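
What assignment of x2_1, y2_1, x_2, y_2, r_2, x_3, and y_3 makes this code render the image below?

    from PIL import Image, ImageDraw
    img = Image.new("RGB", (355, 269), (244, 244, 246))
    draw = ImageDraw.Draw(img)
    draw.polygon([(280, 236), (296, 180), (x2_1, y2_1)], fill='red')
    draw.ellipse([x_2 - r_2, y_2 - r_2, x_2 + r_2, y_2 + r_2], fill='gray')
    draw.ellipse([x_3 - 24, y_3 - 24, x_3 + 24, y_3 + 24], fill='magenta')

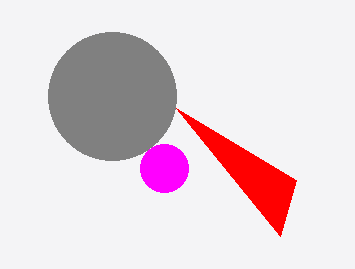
x2_1 = 176
y2_1 = 108
x_2 = 112
y_2 = 96
r_2 = 64
x_3 = 164
y_3 = 168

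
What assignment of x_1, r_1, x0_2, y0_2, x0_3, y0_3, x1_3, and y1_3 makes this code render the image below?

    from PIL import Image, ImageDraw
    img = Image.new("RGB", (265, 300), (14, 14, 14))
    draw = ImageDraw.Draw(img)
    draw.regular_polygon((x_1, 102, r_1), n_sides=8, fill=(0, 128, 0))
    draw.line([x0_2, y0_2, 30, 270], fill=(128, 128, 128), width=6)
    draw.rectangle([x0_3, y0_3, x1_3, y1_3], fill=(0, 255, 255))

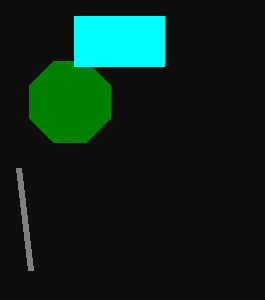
x_1 = 70, r_1 = 44, x0_2 = 18, y0_2 = 168, x0_3 = 74, y0_3 = 16, x1_3 = 164, y1_3 = 66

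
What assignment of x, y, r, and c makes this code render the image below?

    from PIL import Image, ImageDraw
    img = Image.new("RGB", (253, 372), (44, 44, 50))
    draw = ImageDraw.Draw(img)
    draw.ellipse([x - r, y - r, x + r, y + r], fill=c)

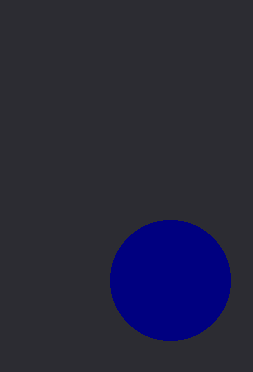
x = 170, y = 280, r = 60, c = 'navy'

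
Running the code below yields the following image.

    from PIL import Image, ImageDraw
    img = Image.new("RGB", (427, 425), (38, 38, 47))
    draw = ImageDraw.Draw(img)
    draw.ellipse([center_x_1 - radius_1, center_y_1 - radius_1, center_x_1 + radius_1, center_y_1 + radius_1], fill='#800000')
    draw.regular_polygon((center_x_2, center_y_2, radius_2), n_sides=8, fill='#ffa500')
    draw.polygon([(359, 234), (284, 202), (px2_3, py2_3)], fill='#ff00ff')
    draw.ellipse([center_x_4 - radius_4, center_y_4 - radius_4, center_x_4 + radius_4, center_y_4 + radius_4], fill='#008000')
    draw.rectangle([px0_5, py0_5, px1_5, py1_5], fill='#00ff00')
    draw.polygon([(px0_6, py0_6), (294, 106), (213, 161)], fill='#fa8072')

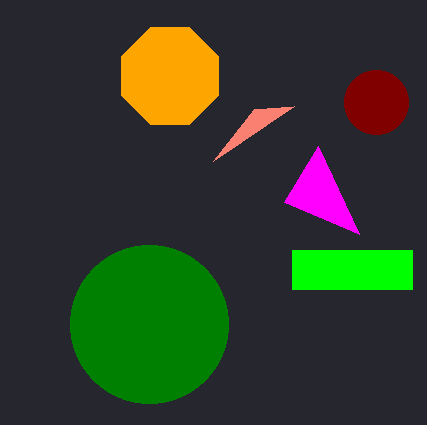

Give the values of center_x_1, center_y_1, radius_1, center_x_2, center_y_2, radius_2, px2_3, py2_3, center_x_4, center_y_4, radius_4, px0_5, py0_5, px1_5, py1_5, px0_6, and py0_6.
center_x_1 = 376, center_y_1 = 102, radius_1 = 32, center_x_2 = 170, center_y_2 = 76, radius_2 = 52, px2_3 = 318, py2_3 = 146, center_x_4 = 149, center_y_4 = 324, radius_4 = 79, px0_5 = 292, py0_5 = 250, px1_5 = 412, py1_5 = 289, px0_6 = 254, py0_6 = 109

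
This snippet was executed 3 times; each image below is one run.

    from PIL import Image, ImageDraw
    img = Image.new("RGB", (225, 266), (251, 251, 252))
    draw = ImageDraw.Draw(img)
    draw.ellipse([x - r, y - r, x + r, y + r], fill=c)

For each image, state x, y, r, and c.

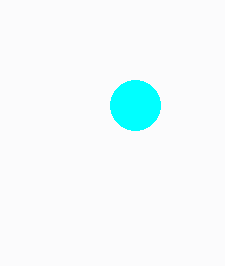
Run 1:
x = 135
y = 105
r = 25
c = 'cyan'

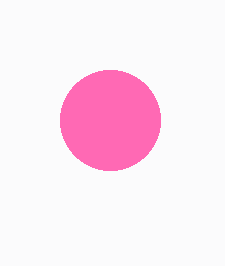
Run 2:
x = 110
y = 120
r = 50
c = 'hotpink'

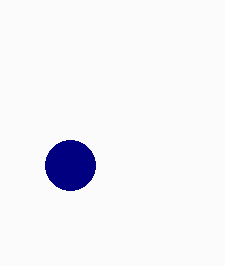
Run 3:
x = 70, y = 165, r = 25, c = 'navy'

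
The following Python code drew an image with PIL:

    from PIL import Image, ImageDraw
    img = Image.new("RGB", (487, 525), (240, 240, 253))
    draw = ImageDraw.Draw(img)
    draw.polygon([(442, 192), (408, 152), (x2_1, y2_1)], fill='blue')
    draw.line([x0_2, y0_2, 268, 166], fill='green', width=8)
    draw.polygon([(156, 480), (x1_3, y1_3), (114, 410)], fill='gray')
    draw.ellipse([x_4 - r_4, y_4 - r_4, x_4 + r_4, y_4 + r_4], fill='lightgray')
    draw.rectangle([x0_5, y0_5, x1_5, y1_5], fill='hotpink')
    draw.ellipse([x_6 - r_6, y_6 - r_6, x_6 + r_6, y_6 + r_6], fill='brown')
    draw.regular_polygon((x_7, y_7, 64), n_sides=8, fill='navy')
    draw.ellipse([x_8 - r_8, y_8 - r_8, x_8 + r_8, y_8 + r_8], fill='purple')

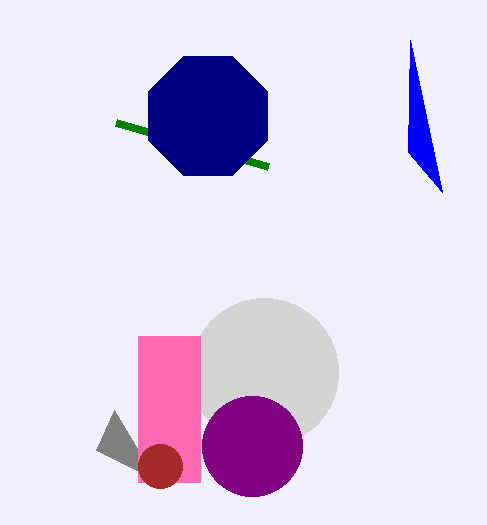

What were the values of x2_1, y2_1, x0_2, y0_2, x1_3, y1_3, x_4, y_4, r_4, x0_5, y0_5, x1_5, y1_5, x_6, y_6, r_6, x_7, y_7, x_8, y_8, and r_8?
x2_1 = 410, y2_1 = 40, x0_2 = 116, y0_2 = 122, x1_3 = 96, y1_3 = 450, x_4 = 264, y_4 = 372, r_4 = 74, x0_5 = 138, y0_5 = 336, x1_5 = 200, y1_5 = 482, x_6 = 160, y_6 = 466, r_6 = 22, x_7 = 208, y_7 = 116, x_8 = 252, y_8 = 446, r_8 = 50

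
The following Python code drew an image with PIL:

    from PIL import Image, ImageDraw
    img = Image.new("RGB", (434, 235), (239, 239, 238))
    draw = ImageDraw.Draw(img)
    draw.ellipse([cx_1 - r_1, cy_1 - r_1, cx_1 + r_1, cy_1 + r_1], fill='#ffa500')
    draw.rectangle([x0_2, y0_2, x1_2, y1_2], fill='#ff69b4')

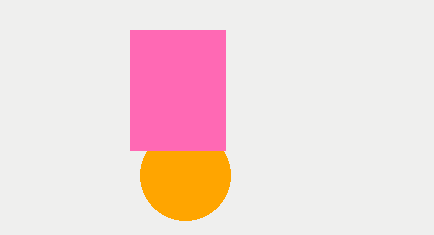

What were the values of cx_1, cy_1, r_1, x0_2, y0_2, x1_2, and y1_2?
cx_1 = 185, cy_1 = 175, r_1 = 45, x0_2 = 130, y0_2 = 30, x1_2 = 225, y1_2 = 150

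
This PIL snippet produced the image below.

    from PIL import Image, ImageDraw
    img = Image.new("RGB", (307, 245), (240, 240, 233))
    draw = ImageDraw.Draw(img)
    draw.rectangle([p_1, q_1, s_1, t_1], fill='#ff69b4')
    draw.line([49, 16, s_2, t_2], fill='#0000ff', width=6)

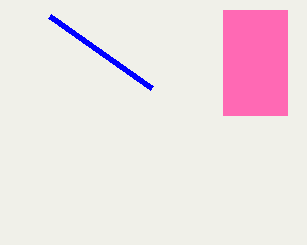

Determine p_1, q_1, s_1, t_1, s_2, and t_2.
p_1 = 223, q_1 = 10, s_1 = 287, t_1 = 115, s_2 = 151, t_2 = 88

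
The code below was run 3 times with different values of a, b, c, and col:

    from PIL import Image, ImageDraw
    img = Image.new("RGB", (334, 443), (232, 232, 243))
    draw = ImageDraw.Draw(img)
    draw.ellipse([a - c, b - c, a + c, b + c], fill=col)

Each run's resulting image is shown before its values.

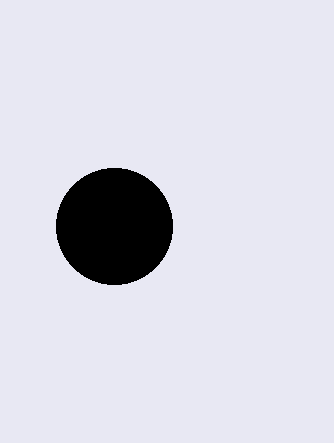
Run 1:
a = 114, b = 226, c = 58, col = 'black'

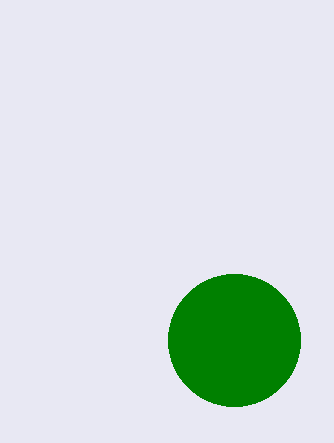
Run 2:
a = 234, b = 340, c = 66, col = 'green'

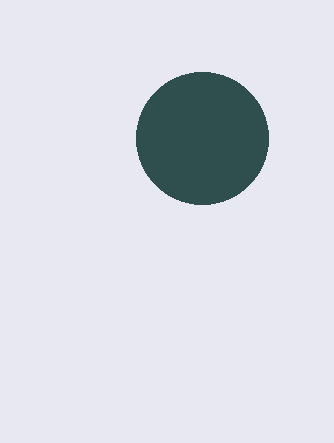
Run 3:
a = 202; b = 138; c = 66; col = 'darkslategray'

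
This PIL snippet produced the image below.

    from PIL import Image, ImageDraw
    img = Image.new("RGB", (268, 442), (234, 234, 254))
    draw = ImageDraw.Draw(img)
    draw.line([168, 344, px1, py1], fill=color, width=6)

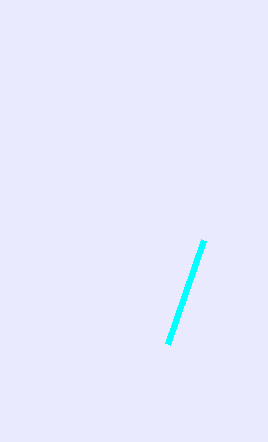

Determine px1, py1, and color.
px1 = 204
py1 = 240
color = 'cyan'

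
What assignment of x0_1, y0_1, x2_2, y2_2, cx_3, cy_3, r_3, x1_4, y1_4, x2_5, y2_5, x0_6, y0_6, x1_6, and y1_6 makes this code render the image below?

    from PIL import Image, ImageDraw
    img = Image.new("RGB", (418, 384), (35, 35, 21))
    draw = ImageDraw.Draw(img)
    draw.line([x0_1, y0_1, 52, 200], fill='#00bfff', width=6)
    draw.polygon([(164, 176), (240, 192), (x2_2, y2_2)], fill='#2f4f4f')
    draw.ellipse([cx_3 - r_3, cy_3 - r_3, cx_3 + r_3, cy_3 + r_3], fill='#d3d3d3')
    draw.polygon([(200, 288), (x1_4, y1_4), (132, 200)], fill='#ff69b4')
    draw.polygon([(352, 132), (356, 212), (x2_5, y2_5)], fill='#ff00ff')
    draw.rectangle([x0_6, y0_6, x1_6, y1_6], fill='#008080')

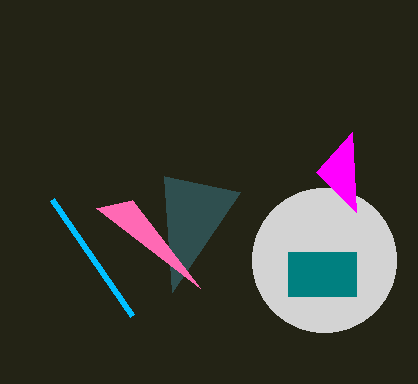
x0_1 = 132; y0_1 = 316; x2_2 = 172; y2_2 = 292; cx_3 = 324; cy_3 = 260; r_3 = 72; x1_4 = 96; y1_4 = 208; x2_5 = 316; y2_5 = 172; x0_6 = 288; y0_6 = 252; x1_6 = 356; y1_6 = 296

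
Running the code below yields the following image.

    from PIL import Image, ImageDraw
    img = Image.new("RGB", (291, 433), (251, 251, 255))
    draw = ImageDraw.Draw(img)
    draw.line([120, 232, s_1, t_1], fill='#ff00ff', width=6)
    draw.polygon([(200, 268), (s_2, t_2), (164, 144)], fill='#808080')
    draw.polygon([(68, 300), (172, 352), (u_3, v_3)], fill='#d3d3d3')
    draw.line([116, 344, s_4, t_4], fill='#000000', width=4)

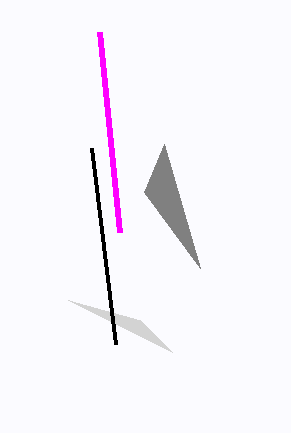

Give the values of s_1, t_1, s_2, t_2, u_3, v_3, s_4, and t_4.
s_1 = 100; t_1 = 32; s_2 = 144; t_2 = 192; u_3 = 140; v_3 = 320; s_4 = 92; t_4 = 148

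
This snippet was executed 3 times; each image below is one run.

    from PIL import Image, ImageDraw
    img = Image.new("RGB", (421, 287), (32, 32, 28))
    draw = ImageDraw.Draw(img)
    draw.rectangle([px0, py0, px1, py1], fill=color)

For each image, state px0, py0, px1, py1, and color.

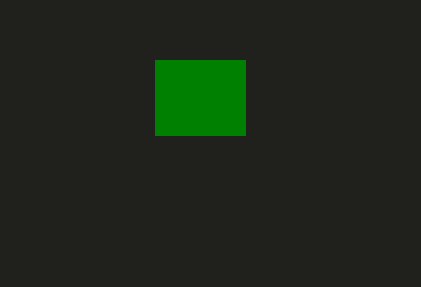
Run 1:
px0 = 155
py0 = 60
px1 = 245
py1 = 135
color = 'green'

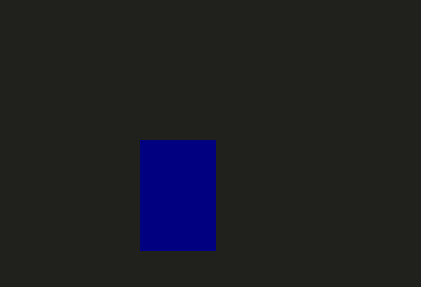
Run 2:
px0 = 140; py0 = 140; px1 = 215; py1 = 250; color = 'navy'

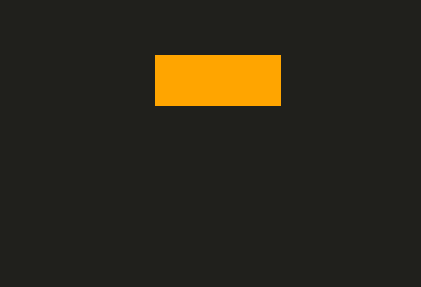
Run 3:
px0 = 155
py0 = 55
px1 = 280
py1 = 105
color = 'orange'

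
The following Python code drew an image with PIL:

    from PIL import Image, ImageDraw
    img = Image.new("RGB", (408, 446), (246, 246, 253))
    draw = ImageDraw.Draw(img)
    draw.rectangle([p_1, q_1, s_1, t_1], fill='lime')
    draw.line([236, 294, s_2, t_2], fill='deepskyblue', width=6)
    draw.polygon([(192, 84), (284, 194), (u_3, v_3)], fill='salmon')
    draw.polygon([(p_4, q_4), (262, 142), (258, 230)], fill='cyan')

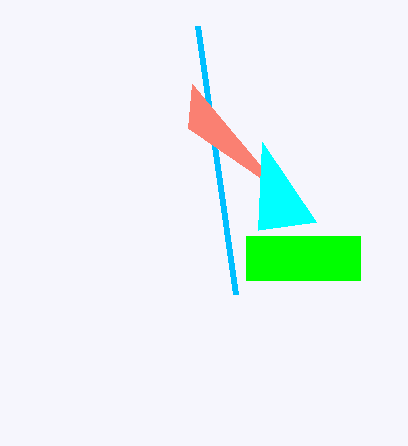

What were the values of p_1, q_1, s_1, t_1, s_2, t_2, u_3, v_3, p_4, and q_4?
p_1 = 246; q_1 = 236; s_1 = 360; t_1 = 280; s_2 = 198; t_2 = 26; u_3 = 188; v_3 = 128; p_4 = 316; q_4 = 222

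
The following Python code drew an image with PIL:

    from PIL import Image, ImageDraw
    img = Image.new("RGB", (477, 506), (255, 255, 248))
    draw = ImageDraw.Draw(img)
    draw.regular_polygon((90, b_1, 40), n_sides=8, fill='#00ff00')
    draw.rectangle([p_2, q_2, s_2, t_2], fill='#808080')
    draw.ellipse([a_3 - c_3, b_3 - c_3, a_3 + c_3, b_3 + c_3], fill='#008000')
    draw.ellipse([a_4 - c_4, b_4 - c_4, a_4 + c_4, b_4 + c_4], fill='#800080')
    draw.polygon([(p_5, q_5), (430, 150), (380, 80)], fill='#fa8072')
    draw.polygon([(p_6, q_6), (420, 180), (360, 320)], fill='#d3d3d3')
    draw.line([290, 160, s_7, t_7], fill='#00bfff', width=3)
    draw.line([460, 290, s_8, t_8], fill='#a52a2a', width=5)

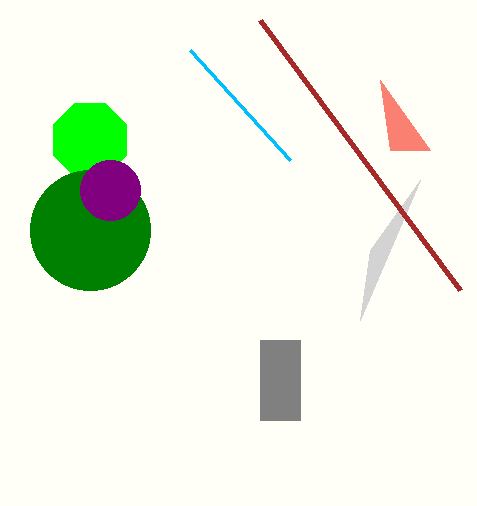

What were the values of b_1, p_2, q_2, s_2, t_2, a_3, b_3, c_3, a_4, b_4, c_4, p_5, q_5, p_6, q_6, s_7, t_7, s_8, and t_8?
b_1 = 140, p_2 = 260, q_2 = 340, s_2 = 300, t_2 = 420, a_3 = 90, b_3 = 230, c_3 = 60, a_4 = 110, b_4 = 190, c_4 = 30, p_5 = 390, q_5 = 150, p_6 = 370, q_6 = 250, s_7 = 190, t_7 = 50, s_8 = 260, t_8 = 20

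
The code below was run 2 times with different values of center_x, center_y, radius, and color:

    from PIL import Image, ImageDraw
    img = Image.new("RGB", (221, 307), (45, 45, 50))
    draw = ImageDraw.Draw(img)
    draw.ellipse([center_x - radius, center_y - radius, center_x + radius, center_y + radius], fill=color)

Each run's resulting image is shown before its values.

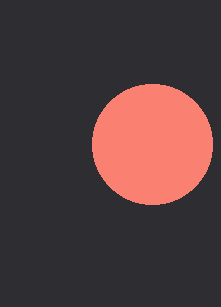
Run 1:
center_x = 152
center_y = 144
radius = 60
color = 'salmon'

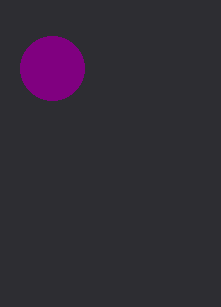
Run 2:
center_x = 52; center_y = 68; radius = 32; color = 'purple'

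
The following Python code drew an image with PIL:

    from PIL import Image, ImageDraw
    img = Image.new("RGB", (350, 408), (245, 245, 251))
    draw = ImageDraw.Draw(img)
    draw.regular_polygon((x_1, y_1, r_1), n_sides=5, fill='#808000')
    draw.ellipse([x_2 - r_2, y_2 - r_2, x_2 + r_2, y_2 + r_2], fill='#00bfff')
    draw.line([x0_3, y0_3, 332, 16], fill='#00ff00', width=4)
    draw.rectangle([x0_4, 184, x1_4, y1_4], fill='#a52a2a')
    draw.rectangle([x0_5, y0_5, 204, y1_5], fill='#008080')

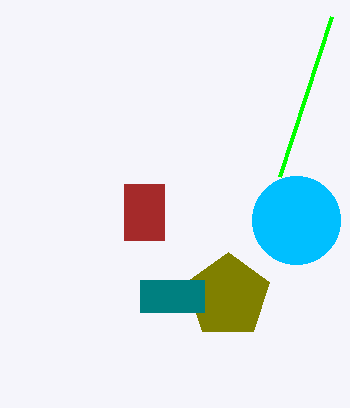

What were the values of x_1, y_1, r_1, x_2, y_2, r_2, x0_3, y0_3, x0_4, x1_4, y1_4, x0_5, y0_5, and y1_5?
x_1 = 228
y_1 = 296
r_1 = 44
x_2 = 296
y_2 = 220
r_2 = 44
x0_3 = 280
y0_3 = 176
x0_4 = 124
x1_4 = 164
y1_4 = 240
x0_5 = 140
y0_5 = 280
y1_5 = 312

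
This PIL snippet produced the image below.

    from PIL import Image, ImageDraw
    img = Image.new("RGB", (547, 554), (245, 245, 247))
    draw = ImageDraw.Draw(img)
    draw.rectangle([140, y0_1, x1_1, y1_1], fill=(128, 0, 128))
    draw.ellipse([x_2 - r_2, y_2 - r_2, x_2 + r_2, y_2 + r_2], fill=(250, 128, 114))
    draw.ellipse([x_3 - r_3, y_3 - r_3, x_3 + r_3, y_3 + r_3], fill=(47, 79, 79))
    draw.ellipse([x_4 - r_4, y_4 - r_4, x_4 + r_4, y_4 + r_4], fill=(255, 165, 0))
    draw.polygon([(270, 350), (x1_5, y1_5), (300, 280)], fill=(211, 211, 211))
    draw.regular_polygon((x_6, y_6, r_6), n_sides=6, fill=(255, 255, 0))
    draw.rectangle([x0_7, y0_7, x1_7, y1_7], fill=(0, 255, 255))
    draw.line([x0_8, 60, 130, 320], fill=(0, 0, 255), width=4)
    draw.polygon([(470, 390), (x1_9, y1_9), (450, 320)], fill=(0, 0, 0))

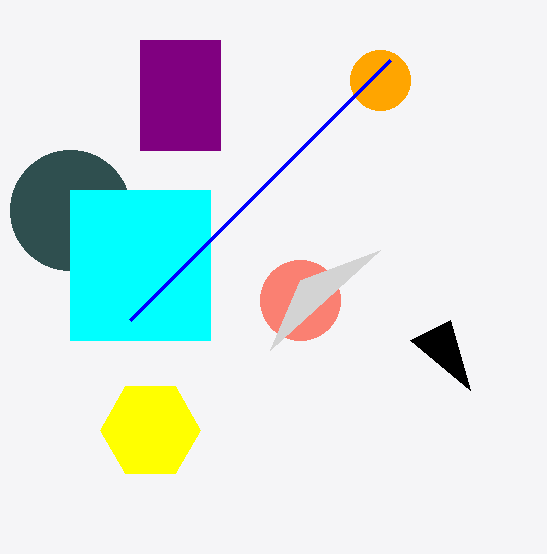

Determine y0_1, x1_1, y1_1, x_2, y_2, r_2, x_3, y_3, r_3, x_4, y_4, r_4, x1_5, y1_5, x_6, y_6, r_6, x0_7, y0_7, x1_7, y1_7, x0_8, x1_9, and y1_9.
y0_1 = 40
x1_1 = 220
y1_1 = 150
x_2 = 300
y_2 = 300
r_2 = 40
x_3 = 70
y_3 = 210
r_3 = 60
x_4 = 380
y_4 = 80
r_4 = 30
x1_5 = 380
y1_5 = 250
x_6 = 150
y_6 = 430
r_6 = 50
x0_7 = 70
y0_7 = 190
x1_7 = 210
y1_7 = 340
x0_8 = 390
x1_9 = 410
y1_9 = 340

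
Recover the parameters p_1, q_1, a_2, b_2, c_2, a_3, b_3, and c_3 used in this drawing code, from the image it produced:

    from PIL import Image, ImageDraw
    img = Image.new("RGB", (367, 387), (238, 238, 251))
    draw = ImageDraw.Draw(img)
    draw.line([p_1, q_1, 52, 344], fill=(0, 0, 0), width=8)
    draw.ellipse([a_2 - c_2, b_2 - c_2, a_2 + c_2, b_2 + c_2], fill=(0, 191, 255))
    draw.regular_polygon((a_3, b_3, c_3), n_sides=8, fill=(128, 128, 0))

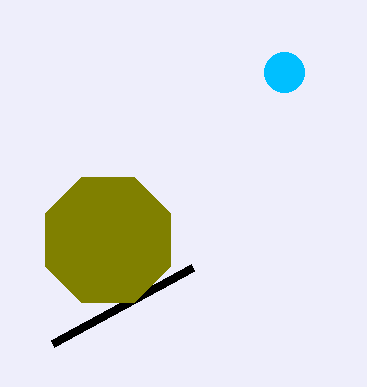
p_1 = 192
q_1 = 268
a_2 = 284
b_2 = 72
c_2 = 20
a_3 = 108
b_3 = 240
c_3 = 68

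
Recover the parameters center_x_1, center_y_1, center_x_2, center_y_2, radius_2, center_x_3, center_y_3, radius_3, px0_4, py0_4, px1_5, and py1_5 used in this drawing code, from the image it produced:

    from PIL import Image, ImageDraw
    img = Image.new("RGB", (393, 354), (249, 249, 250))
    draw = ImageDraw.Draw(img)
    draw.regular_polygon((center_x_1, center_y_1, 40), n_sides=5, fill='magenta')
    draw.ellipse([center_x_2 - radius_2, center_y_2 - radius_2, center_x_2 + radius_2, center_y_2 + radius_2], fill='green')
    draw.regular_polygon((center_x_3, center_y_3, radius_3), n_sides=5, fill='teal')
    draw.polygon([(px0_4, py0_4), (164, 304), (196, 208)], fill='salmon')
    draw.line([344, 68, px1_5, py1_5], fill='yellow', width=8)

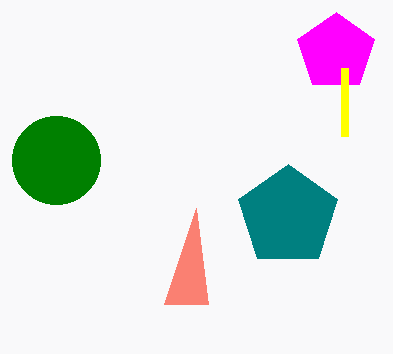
center_x_1 = 336, center_y_1 = 52, center_x_2 = 56, center_y_2 = 160, radius_2 = 44, center_x_3 = 288, center_y_3 = 216, radius_3 = 52, px0_4 = 208, py0_4 = 304, px1_5 = 344, py1_5 = 136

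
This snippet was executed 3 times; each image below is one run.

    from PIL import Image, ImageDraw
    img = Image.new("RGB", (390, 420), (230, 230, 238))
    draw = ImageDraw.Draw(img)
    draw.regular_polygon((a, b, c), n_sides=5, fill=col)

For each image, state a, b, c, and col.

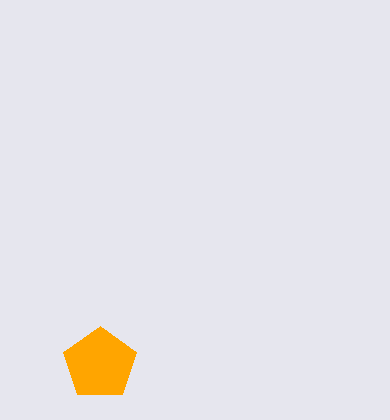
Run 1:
a = 100
b = 364
c = 38
col = 'orange'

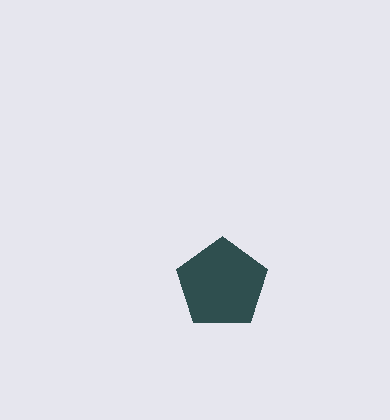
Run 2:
a = 222; b = 284; c = 48; col = 'darkslategray'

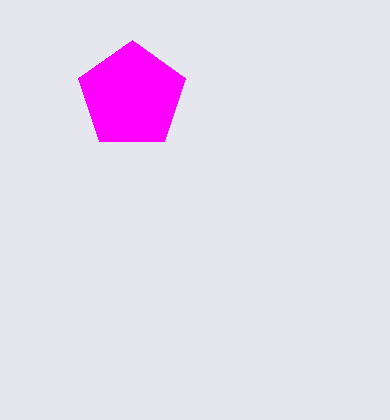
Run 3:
a = 132; b = 96; c = 56; col = 'magenta'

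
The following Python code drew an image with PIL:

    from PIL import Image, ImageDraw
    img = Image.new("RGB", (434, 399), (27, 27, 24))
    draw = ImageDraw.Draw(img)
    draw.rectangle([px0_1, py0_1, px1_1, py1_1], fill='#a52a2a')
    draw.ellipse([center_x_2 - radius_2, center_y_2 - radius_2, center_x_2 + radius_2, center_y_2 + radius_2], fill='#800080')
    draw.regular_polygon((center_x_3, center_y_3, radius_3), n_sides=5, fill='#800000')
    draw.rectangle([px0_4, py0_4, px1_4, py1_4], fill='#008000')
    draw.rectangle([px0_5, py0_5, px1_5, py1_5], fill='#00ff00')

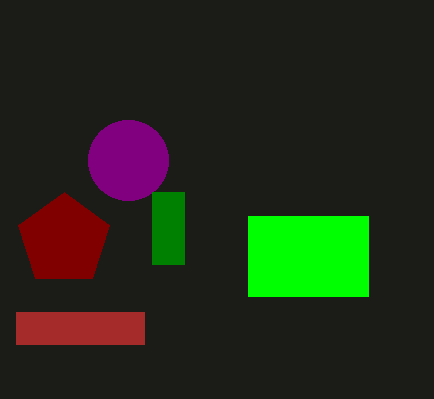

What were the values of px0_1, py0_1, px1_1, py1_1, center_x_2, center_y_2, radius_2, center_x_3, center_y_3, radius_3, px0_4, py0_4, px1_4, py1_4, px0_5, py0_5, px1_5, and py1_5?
px0_1 = 16; py0_1 = 312; px1_1 = 144; py1_1 = 344; center_x_2 = 128; center_y_2 = 160; radius_2 = 40; center_x_3 = 64; center_y_3 = 240; radius_3 = 48; px0_4 = 152; py0_4 = 192; px1_4 = 184; py1_4 = 264; px0_5 = 248; py0_5 = 216; px1_5 = 368; py1_5 = 296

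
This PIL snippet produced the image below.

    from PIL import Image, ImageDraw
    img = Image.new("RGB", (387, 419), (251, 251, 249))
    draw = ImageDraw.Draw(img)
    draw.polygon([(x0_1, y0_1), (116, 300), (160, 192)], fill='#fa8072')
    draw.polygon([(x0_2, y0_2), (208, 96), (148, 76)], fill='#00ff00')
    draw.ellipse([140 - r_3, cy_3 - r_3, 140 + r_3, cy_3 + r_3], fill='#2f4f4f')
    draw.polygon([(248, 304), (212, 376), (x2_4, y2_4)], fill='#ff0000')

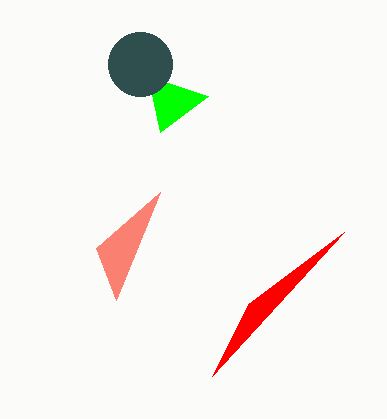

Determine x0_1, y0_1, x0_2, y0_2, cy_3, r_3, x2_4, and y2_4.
x0_1 = 96; y0_1 = 248; x0_2 = 160; y0_2 = 132; cy_3 = 64; r_3 = 32; x2_4 = 344; y2_4 = 232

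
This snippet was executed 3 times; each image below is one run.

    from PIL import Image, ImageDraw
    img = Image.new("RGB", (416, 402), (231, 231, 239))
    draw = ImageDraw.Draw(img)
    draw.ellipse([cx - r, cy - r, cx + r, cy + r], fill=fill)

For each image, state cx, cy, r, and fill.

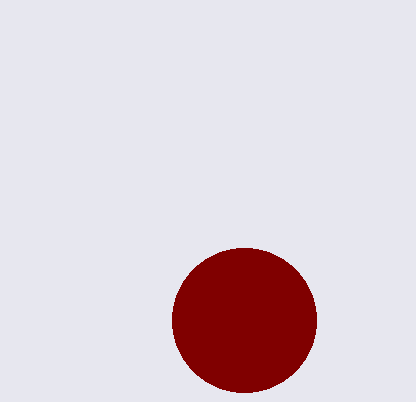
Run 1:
cx = 244; cy = 320; r = 72; fill = 'maroon'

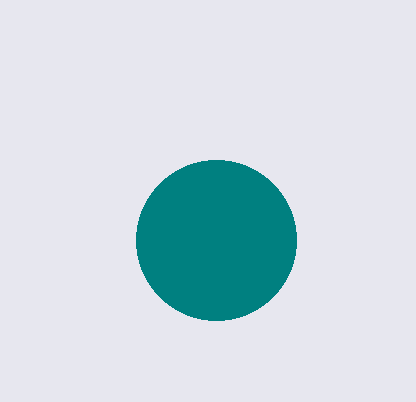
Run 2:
cx = 216, cy = 240, r = 80, fill = 'teal'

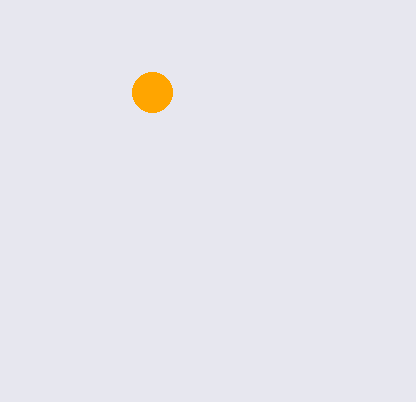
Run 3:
cx = 152; cy = 92; r = 20; fill = 'orange'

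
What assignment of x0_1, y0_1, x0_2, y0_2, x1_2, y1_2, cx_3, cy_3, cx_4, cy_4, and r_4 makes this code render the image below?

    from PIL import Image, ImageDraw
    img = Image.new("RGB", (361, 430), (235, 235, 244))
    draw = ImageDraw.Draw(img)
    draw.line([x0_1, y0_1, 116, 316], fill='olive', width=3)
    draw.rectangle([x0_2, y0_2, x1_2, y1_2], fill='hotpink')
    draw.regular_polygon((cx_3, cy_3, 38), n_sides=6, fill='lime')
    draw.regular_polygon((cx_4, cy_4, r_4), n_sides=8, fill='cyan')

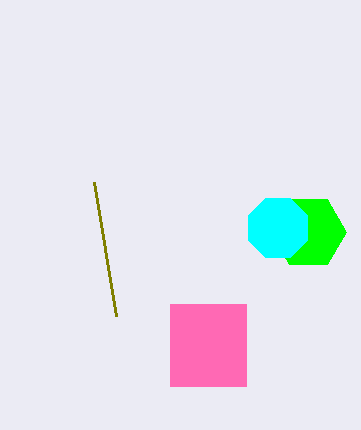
x0_1 = 94
y0_1 = 182
x0_2 = 170
y0_2 = 304
x1_2 = 246
y1_2 = 386
cx_3 = 308
cy_3 = 232
cx_4 = 278
cy_4 = 228
r_4 = 32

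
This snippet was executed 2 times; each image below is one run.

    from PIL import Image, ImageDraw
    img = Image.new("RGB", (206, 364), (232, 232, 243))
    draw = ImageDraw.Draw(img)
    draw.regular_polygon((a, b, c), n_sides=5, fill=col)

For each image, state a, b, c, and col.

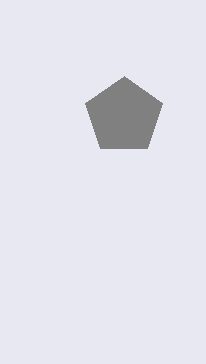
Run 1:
a = 124; b = 116; c = 40; col = 'gray'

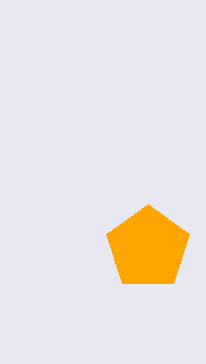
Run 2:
a = 148, b = 248, c = 44, col = 'orange'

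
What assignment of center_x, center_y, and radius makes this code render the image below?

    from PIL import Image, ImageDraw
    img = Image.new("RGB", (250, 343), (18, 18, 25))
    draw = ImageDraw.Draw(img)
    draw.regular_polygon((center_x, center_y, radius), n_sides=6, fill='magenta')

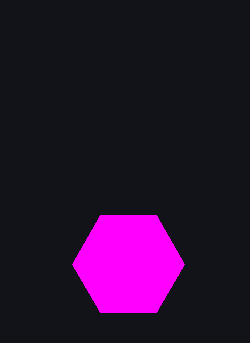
center_x = 128
center_y = 264
radius = 56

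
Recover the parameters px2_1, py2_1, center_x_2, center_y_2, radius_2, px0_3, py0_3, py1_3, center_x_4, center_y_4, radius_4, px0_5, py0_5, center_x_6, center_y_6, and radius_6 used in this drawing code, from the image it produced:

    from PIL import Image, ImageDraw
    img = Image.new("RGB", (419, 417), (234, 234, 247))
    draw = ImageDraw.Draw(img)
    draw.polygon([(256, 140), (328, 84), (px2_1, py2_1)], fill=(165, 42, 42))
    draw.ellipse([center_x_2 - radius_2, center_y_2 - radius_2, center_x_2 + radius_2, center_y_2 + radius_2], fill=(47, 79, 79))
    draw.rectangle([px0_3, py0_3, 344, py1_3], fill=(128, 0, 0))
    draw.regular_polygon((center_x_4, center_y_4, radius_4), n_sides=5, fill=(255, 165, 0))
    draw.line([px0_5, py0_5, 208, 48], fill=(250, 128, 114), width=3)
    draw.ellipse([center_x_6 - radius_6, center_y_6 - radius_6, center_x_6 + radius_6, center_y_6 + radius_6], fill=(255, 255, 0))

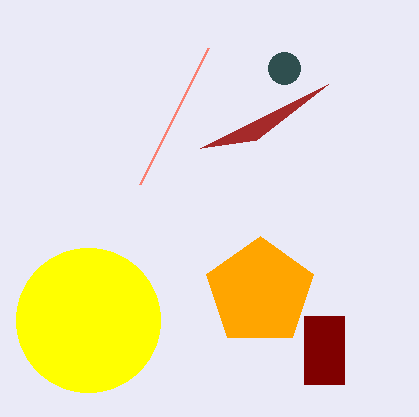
px2_1 = 200, py2_1 = 148, center_x_2 = 284, center_y_2 = 68, radius_2 = 16, px0_3 = 304, py0_3 = 316, py1_3 = 384, center_x_4 = 260, center_y_4 = 292, radius_4 = 56, px0_5 = 140, py0_5 = 184, center_x_6 = 88, center_y_6 = 320, radius_6 = 72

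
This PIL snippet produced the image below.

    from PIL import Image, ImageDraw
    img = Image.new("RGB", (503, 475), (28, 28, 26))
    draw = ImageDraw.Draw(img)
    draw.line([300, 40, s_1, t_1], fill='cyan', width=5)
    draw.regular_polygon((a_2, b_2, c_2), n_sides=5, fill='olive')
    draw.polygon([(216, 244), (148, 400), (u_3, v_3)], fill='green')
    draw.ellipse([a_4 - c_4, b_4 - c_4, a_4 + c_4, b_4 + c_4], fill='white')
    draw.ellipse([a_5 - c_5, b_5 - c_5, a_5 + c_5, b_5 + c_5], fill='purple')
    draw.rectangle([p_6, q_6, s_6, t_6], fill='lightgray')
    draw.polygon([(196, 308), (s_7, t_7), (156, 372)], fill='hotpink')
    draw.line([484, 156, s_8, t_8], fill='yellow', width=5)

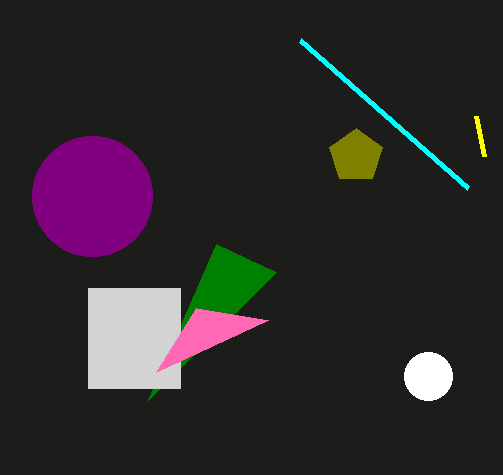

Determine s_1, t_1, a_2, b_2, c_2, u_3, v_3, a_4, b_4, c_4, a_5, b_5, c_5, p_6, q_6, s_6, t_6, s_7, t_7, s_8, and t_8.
s_1 = 468, t_1 = 188, a_2 = 356, b_2 = 156, c_2 = 28, u_3 = 276, v_3 = 272, a_4 = 428, b_4 = 376, c_4 = 24, a_5 = 92, b_5 = 196, c_5 = 60, p_6 = 88, q_6 = 288, s_6 = 180, t_6 = 388, s_7 = 268, t_7 = 320, s_8 = 476, t_8 = 116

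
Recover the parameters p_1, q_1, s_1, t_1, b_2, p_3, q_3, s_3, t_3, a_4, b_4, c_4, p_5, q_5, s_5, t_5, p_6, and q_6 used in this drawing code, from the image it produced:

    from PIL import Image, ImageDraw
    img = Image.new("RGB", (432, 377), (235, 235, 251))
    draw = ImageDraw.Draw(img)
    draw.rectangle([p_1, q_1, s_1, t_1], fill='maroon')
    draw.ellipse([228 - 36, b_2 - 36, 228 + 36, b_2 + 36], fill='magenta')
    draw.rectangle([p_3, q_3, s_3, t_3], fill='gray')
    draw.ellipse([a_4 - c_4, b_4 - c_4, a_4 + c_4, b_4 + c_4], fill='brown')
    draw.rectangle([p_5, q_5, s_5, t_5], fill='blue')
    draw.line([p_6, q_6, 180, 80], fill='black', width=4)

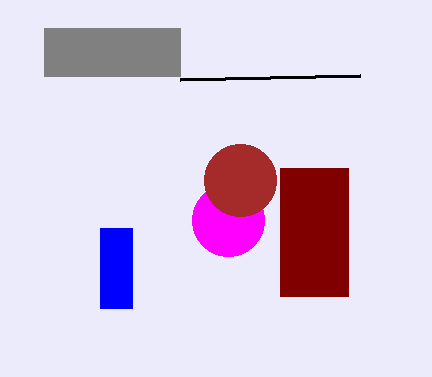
p_1 = 280; q_1 = 168; s_1 = 348; t_1 = 296; b_2 = 220; p_3 = 44; q_3 = 28; s_3 = 180; t_3 = 76; a_4 = 240; b_4 = 180; c_4 = 36; p_5 = 100; q_5 = 228; s_5 = 132; t_5 = 308; p_6 = 360; q_6 = 76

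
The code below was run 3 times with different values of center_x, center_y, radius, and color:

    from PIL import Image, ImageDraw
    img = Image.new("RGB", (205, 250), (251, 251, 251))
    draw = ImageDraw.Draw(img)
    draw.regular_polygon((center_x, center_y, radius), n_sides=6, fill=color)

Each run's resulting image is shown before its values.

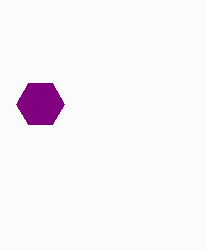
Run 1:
center_x = 40; center_y = 104; radius = 24; color = 'purple'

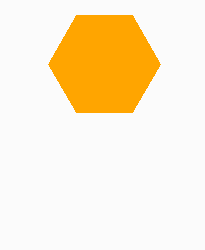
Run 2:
center_x = 104
center_y = 64
radius = 56
color = 'orange'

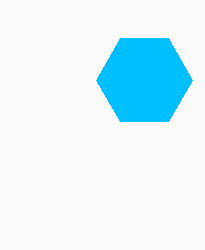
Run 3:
center_x = 144, center_y = 80, radius = 48, color = 'deepskyblue'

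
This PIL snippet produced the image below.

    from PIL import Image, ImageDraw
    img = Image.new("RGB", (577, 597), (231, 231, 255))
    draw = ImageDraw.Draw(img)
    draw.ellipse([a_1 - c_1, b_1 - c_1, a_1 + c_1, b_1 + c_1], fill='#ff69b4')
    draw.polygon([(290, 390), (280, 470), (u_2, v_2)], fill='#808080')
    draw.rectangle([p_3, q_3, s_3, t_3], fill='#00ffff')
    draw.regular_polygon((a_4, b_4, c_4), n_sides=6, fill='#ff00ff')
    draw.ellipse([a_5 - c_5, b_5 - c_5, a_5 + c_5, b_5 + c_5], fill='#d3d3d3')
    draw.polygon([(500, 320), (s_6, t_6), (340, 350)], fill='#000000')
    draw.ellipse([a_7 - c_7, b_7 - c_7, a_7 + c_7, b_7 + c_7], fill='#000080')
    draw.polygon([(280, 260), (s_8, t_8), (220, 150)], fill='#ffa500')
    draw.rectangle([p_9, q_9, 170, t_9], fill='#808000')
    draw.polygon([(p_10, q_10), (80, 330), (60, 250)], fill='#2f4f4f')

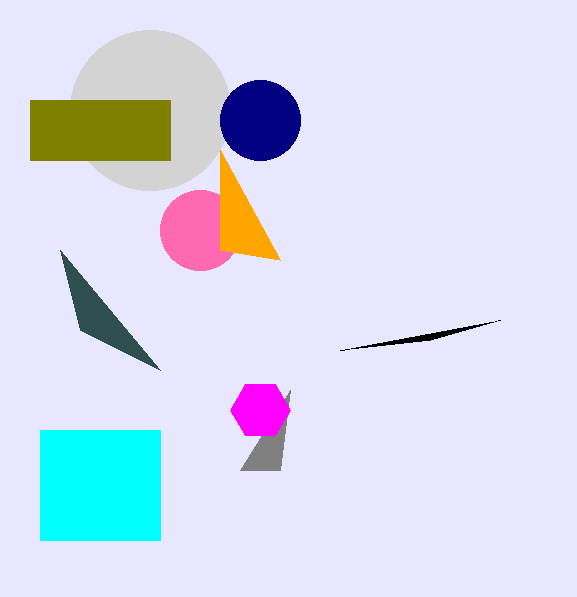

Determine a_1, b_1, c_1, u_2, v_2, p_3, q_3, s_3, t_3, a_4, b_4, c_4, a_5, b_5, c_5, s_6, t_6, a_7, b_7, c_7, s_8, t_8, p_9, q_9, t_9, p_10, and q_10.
a_1 = 200, b_1 = 230, c_1 = 40, u_2 = 240, v_2 = 470, p_3 = 40, q_3 = 430, s_3 = 160, t_3 = 540, a_4 = 260, b_4 = 410, c_4 = 30, a_5 = 150, b_5 = 110, c_5 = 80, s_6 = 430, t_6 = 340, a_7 = 260, b_7 = 120, c_7 = 40, s_8 = 220, t_8 = 250, p_9 = 30, q_9 = 100, t_9 = 160, p_10 = 160, q_10 = 370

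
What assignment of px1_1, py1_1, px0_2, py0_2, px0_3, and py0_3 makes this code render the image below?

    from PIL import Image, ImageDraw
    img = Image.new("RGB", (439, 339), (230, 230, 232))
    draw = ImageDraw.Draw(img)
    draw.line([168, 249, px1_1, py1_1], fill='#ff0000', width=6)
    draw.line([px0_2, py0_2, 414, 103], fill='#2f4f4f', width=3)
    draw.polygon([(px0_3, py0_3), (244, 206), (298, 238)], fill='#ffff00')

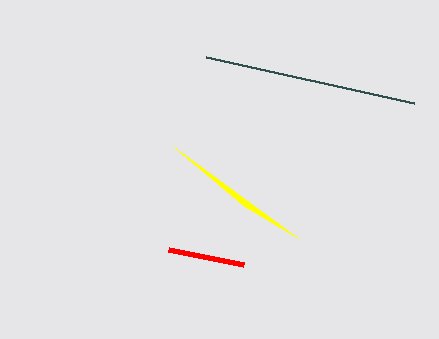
px1_1 = 243; py1_1 = 264; px0_2 = 206; py0_2 = 57; px0_3 = 174; py0_3 = 147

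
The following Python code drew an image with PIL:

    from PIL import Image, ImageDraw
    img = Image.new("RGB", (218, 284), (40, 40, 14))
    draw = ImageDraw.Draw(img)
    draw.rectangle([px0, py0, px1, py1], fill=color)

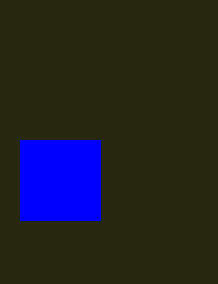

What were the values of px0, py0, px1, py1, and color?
px0 = 20, py0 = 140, px1 = 100, py1 = 220, color = 'blue'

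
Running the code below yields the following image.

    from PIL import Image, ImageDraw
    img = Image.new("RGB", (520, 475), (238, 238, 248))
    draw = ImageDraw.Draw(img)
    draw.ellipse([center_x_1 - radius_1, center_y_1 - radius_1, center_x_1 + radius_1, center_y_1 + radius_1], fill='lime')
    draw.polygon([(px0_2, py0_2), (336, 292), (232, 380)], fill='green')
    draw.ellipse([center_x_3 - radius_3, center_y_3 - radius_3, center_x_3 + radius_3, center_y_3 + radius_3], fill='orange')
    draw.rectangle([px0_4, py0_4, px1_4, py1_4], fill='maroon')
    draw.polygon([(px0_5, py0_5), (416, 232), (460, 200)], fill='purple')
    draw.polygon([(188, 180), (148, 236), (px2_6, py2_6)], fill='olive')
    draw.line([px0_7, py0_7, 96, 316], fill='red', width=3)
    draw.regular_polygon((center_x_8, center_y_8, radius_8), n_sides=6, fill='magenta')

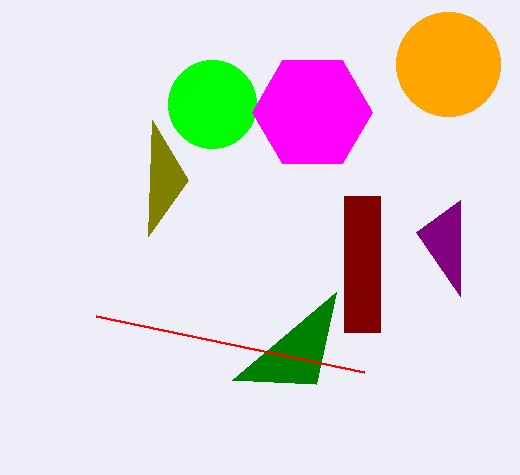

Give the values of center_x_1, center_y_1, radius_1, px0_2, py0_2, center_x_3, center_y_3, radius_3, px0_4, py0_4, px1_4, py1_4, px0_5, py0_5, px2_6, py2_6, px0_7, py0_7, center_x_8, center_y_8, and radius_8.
center_x_1 = 212
center_y_1 = 104
radius_1 = 44
px0_2 = 316
py0_2 = 384
center_x_3 = 448
center_y_3 = 64
radius_3 = 52
px0_4 = 344
py0_4 = 196
px1_4 = 380
py1_4 = 332
px0_5 = 460
py0_5 = 296
px2_6 = 152
py2_6 = 120
px0_7 = 364
py0_7 = 372
center_x_8 = 312
center_y_8 = 112
radius_8 = 60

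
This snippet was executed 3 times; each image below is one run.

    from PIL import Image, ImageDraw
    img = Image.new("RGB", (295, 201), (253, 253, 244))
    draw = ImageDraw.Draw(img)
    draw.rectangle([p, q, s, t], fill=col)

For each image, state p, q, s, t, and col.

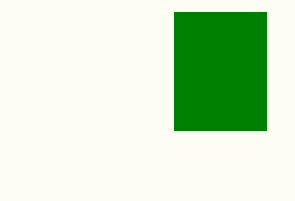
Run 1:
p = 174
q = 12
s = 266
t = 130
col = 'green'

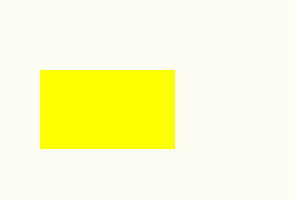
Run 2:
p = 40
q = 70
s = 174
t = 148
col = 'yellow'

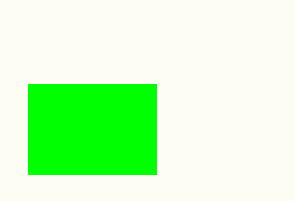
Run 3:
p = 28; q = 84; s = 156; t = 174; col = 'lime'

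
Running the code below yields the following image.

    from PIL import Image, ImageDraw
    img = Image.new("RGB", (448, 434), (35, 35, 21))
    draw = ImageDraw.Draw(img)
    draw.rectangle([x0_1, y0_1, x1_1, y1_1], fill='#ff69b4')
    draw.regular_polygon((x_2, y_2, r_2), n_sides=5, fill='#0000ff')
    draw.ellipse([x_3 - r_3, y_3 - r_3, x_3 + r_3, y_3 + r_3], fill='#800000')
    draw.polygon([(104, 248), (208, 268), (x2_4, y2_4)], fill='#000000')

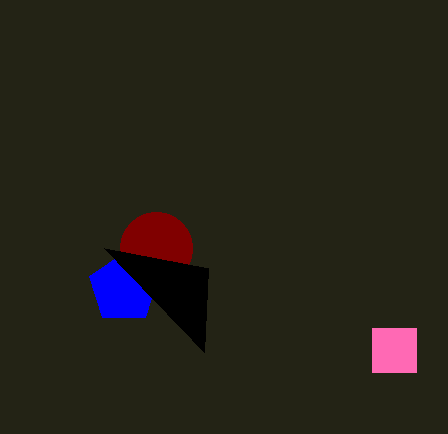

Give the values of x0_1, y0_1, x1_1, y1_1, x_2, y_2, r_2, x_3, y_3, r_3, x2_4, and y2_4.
x0_1 = 372, y0_1 = 328, x1_1 = 416, y1_1 = 372, x_2 = 124, y_2 = 288, r_2 = 36, x_3 = 156, y_3 = 248, r_3 = 36, x2_4 = 204, y2_4 = 352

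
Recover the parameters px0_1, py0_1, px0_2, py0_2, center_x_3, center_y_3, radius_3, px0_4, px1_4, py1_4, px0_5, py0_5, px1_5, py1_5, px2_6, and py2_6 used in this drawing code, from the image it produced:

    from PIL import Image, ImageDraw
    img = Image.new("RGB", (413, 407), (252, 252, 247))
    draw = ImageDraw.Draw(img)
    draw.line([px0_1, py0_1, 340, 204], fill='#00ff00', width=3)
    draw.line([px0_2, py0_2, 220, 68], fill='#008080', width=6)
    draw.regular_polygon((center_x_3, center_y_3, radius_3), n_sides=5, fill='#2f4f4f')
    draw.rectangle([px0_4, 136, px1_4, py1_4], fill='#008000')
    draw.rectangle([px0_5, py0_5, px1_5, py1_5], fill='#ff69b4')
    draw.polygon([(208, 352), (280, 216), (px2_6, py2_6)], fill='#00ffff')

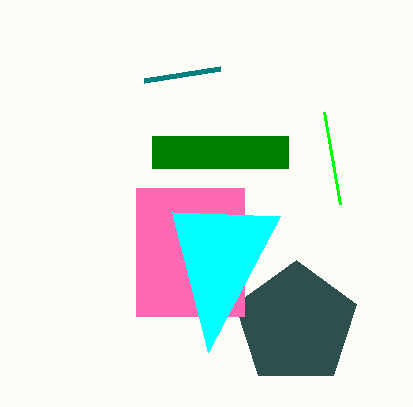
px0_1 = 324
py0_1 = 112
px0_2 = 144
py0_2 = 80
center_x_3 = 296
center_y_3 = 324
radius_3 = 64
px0_4 = 152
px1_4 = 288
py1_4 = 168
px0_5 = 136
py0_5 = 188
px1_5 = 244
py1_5 = 316
px2_6 = 172
py2_6 = 212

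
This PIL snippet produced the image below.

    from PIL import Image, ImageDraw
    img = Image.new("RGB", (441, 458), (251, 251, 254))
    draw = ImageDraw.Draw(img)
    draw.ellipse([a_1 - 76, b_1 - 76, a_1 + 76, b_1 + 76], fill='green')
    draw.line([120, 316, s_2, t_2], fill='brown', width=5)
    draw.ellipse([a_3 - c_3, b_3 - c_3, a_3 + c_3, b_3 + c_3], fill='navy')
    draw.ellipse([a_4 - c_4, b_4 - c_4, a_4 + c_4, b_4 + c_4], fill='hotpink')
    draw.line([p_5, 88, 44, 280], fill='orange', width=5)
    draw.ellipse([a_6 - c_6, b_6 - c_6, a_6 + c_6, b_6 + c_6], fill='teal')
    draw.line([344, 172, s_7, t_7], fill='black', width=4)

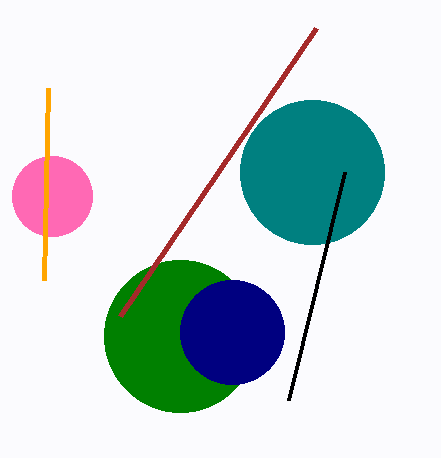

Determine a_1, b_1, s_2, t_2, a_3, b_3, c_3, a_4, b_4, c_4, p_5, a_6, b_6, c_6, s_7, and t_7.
a_1 = 180; b_1 = 336; s_2 = 316; t_2 = 28; a_3 = 232; b_3 = 332; c_3 = 52; a_4 = 52; b_4 = 196; c_4 = 40; p_5 = 48; a_6 = 312; b_6 = 172; c_6 = 72; s_7 = 288; t_7 = 400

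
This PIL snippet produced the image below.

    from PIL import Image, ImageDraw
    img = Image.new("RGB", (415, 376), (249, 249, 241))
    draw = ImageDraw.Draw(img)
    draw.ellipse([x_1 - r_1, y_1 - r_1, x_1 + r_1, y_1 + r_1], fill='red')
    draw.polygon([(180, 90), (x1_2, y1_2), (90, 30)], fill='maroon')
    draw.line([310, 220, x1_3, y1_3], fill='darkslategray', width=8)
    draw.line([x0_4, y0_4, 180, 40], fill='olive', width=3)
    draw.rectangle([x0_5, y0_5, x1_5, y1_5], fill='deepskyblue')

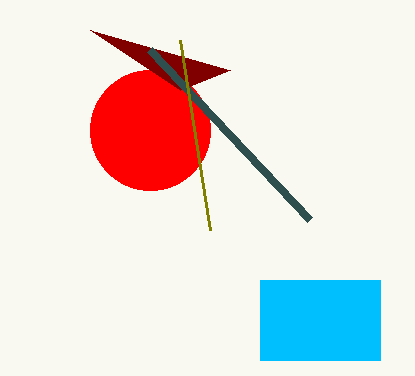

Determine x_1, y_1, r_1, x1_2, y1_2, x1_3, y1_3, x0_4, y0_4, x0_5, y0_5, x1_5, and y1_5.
x_1 = 150; y_1 = 130; r_1 = 60; x1_2 = 230; y1_2 = 70; x1_3 = 150; y1_3 = 50; x0_4 = 210; y0_4 = 230; x0_5 = 260; y0_5 = 280; x1_5 = 380; y1_5 = 360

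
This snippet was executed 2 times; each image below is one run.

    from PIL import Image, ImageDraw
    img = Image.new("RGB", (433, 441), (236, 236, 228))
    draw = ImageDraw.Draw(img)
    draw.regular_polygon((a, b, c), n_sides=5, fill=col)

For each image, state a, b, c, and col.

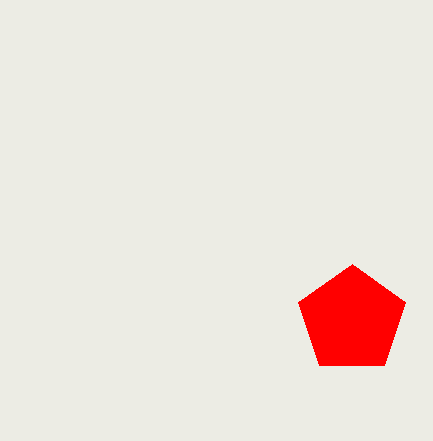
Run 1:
a = 352, b = 320, c = 56, col = 'red'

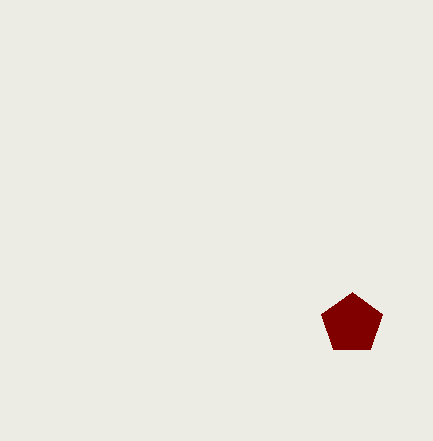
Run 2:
a = 352, b = 324, c = 32, col = 'maroon'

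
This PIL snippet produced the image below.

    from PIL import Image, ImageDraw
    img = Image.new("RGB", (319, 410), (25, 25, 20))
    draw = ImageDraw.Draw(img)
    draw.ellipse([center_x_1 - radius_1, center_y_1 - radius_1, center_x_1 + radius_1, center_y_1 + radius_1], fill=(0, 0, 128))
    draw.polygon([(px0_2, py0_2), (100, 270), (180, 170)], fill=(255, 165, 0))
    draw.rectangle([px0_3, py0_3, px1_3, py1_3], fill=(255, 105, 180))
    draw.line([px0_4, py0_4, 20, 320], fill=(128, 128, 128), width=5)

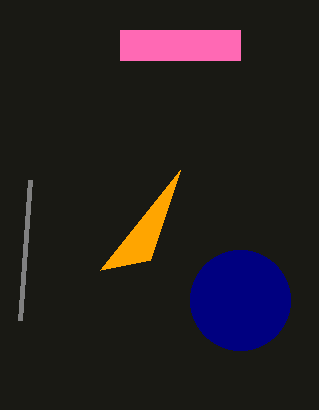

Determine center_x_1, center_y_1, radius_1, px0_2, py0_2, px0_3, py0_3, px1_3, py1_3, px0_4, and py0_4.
center_x_1 = 240; center_y_1 = 300; radius_1 = 50; px0_2 = 150; py0_2 = 260; px0_3 = 120; py0_3 = 30; px1_3 = 240; py1_3 = 60; px0_4 = 30; py0_4 = 180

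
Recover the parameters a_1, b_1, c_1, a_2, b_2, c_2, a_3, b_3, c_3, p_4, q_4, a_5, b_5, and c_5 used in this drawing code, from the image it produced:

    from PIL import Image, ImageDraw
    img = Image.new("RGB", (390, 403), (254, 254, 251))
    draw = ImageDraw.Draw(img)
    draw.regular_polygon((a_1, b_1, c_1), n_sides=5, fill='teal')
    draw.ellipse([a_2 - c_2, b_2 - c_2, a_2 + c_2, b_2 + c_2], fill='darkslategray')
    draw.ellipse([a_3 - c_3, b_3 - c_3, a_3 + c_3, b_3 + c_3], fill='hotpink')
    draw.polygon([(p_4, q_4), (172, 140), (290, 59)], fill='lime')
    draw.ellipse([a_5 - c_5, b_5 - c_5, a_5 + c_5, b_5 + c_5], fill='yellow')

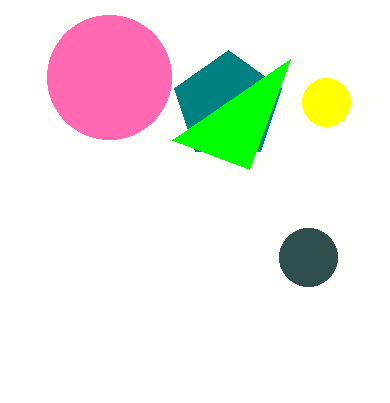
a_1 = 228
b_1 = 106
c_1 = 56
a_2 = 308
b_2 = 257
c_2 = 29
a_3 = 109
b_3 = 77
c_3 = 62
p_4 = 249
q_4 = 169
a_5 = 326
b_5 = 102
c_5 = 24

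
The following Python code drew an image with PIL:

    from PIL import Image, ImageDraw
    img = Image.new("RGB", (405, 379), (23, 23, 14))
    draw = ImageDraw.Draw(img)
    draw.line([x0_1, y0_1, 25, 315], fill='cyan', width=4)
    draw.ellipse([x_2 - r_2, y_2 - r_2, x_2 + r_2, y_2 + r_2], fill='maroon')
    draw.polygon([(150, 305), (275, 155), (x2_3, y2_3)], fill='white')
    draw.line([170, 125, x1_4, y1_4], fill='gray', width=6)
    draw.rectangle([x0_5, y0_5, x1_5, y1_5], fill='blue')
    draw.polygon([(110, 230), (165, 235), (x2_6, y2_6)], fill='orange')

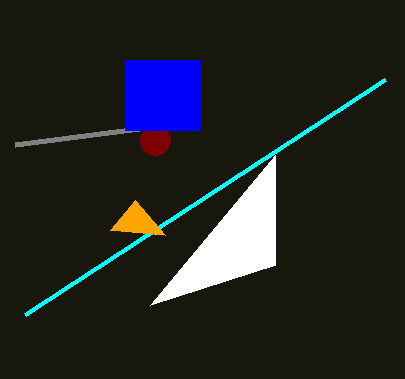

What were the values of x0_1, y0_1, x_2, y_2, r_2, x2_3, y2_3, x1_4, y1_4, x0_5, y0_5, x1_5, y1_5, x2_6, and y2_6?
x0_1 = 385; y0_1 = 80; x_2 = 155; y_2 = 140; r_2 = 15; x2_3 = 275; y2_3 = 265; x1_4 = 15; y1_4 = 145; x0_5 = 125; y0_5 = 60; x1_5 = 200; y1_5 = 130; x2_6 = 135; y2_6 = 200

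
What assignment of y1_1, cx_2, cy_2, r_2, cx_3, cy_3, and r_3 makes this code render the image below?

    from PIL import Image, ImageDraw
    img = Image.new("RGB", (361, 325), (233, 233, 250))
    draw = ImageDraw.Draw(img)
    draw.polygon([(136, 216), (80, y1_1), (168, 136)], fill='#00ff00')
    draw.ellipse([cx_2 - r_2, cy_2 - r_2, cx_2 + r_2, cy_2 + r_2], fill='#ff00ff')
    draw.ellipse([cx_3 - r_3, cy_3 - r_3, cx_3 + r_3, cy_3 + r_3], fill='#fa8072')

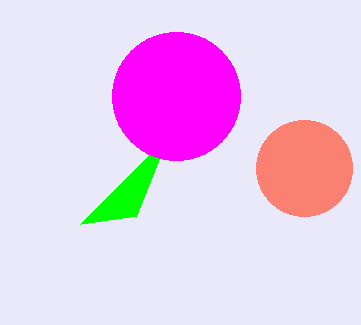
y1_1 = 224
cx_2 = 176
cy_2 = 96
r_2 = 64
cx_3 = 304
cy_3 = 168
r_3 = 48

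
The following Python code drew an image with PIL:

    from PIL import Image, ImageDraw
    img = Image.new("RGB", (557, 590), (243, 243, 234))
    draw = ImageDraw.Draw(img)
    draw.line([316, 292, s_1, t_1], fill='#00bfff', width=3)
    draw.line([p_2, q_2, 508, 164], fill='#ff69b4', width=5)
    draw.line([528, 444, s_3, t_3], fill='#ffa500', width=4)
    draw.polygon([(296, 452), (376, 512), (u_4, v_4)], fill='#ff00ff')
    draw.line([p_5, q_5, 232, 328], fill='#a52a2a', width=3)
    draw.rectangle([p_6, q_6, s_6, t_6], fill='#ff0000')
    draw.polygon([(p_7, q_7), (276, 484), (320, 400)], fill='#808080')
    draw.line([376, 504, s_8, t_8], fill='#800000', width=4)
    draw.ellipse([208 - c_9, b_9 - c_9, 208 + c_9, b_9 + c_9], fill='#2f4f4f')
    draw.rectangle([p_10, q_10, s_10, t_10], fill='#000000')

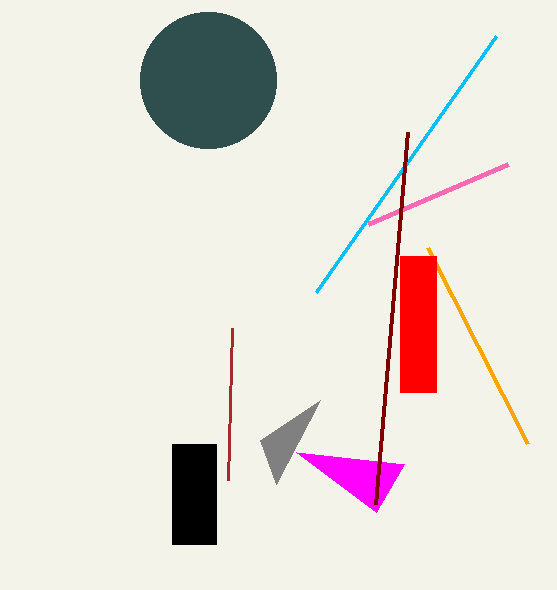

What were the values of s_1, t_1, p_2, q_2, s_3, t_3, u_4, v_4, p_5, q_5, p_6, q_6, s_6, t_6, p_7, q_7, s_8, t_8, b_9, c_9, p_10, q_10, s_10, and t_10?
s_1 = 496, t_1 = 36, p_2 = 368, q_2 = 224, s_3 = 428, t_3 = 248, u_4 = 404, v_4 = 464, p_5 = 228, q_5 = 480, p_6 = 400, q_6 = 256, s_6 = 436, t_6 = 392, p_7 = 260, q_7 = 440, s_8 = 408, t_8 = 132, b_9 = 80, c_9 = 68, p_10 = 172, q_10 = 444, s_10 = 216, t_10 = 544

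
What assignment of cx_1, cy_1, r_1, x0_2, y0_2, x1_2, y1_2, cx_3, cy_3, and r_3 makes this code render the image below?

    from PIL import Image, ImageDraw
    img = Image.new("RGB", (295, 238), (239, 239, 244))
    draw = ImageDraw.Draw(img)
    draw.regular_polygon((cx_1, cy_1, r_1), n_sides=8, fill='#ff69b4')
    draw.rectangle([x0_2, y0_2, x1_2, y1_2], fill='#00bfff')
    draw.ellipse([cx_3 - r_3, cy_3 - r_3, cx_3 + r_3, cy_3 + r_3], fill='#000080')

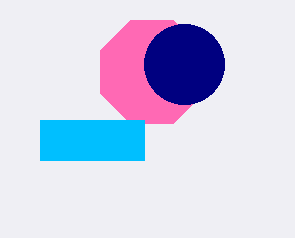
cx_1 = 152; cy_1 = 72; r_1 = 56; x0_2 = 40; y0_2 = 120; x1_2 = 144; y1_2 = 160; cx_3 = 184; cy_3 = 64; r_3 = 40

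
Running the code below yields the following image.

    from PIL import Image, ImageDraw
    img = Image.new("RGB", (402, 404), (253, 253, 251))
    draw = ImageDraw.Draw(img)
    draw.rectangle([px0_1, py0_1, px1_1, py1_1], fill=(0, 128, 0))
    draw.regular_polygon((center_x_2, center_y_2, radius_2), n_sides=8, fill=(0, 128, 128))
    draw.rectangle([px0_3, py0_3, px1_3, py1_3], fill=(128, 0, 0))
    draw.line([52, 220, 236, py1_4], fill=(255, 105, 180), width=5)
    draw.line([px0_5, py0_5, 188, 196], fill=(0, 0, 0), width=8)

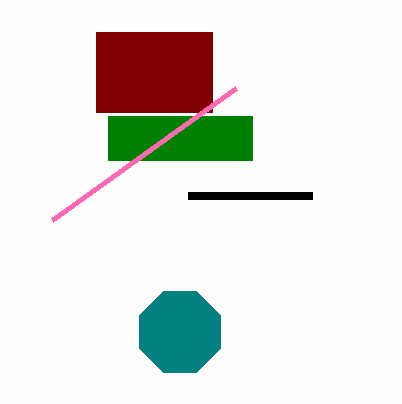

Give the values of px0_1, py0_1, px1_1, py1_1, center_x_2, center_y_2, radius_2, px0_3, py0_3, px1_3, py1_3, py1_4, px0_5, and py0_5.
px0_1 = 108
py0_1 = 116
px1_1 = 252
py1_1 = 160
center_x_2 = 180
center_y_2 = 332
radius_2 = 44
px0_3 = 96
py0_3 = 32
px1_3 = 212
py1_3 = 112
py1_4 = 88
px0_5 = 312
py0_5 = 196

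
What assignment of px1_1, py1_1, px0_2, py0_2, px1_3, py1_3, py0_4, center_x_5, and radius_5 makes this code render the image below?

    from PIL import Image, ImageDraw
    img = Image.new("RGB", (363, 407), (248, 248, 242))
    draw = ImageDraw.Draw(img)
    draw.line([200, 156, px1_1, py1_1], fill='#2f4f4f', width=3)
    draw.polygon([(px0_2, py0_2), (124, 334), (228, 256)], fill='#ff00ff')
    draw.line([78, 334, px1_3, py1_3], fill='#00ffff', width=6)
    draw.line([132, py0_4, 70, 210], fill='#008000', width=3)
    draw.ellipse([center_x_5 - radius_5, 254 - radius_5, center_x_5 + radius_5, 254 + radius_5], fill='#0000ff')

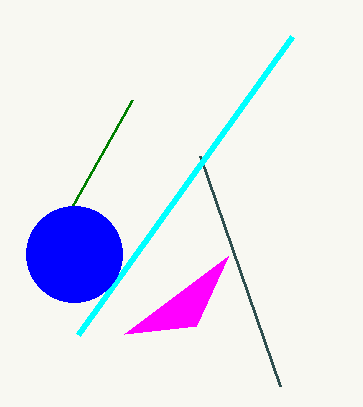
px1_1 = 280
py1_1 = 386
px0_2 = 196
py0_2 = 326
px1_3 = 292
py1_3 = 36
py0_4 = 100
center_x_5 = 74
radius_5 = 48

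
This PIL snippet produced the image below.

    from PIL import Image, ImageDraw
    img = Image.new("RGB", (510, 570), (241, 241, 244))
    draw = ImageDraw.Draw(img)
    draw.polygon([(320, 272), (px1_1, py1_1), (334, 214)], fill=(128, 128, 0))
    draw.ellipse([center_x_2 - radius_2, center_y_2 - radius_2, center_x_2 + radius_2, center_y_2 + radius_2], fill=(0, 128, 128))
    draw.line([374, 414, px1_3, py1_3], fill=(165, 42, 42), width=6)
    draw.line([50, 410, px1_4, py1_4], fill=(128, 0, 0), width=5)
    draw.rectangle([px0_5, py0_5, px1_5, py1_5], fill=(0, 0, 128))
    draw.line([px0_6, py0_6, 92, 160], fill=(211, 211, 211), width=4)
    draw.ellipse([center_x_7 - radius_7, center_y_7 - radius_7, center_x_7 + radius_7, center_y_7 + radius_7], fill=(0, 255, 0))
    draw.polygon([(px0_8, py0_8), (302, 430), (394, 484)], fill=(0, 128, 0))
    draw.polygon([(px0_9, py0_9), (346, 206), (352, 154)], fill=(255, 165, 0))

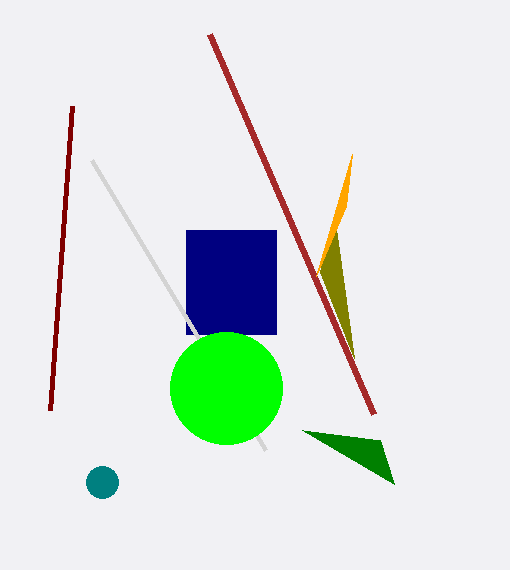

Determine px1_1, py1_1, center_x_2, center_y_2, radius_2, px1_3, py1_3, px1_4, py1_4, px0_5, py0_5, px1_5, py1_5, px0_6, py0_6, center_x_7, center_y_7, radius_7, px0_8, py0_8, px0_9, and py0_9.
px1_1 = 354; py1_1 = 358; center_x_2 = 102; center_y_2 = 482; radius_2 = 16; px1_3 = 210; py1_3 = 34; px1_4 = 72; py1_4 = 106; px0_5 = 186; py0_5 = 230; px1_5 = 276; py1_5 = 334; px0_6 = 266; py0_6 = 450; center_x_7 = 226; center_y_7 = 388; radius_7 = 56; px0_8 = 380; py0_8 = 440; px0_9 = 316; py0_9 = 276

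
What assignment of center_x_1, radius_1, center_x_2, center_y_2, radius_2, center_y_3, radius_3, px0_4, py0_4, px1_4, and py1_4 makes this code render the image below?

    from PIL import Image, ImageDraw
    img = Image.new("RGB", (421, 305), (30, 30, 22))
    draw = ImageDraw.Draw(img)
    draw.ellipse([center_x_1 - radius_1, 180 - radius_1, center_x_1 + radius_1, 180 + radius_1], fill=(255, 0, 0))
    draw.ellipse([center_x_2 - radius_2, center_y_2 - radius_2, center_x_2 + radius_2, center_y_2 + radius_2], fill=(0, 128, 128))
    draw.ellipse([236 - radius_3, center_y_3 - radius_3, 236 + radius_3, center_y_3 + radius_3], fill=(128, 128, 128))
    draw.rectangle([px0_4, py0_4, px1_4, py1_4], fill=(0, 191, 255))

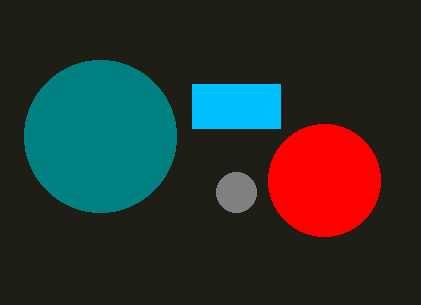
center_x_1 = 324; radius_1 = 56; center_x_2 = 100; center_y_2 = 136; radius_2 = 76; center_y_3 = 192; radius_3 = 20; px0_4 = 192; py0_4 = 84; px1_4 = 280; py1_4 = 128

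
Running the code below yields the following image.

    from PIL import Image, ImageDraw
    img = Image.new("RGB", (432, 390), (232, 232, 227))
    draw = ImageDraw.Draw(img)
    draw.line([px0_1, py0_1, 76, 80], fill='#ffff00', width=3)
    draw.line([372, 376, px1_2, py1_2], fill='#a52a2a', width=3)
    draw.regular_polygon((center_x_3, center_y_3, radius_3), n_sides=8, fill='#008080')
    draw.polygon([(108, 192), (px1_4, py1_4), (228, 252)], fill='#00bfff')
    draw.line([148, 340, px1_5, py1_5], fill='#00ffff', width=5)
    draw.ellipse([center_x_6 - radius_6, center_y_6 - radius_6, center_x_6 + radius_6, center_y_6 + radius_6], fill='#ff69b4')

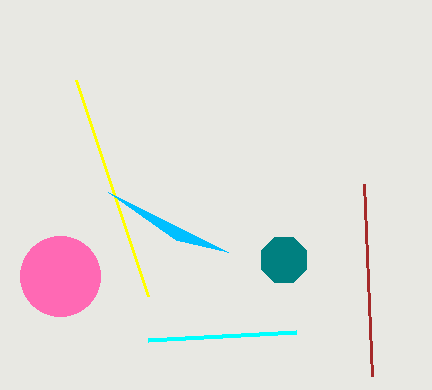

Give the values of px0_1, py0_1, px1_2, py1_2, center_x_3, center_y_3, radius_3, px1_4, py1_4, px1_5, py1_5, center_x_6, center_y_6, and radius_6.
px0_1 = 148
py0_1 = 296
px1_2 = 364
py1_2 = 184
center_x_3 = 284
center_y_3 = 260
radius_3 = 24
px1_4 = 176
py1_4 = 240
px1_5 = 296
py1_5 = 332
center_x_6 = 60
center_y_6 = 276
radius_6 = 40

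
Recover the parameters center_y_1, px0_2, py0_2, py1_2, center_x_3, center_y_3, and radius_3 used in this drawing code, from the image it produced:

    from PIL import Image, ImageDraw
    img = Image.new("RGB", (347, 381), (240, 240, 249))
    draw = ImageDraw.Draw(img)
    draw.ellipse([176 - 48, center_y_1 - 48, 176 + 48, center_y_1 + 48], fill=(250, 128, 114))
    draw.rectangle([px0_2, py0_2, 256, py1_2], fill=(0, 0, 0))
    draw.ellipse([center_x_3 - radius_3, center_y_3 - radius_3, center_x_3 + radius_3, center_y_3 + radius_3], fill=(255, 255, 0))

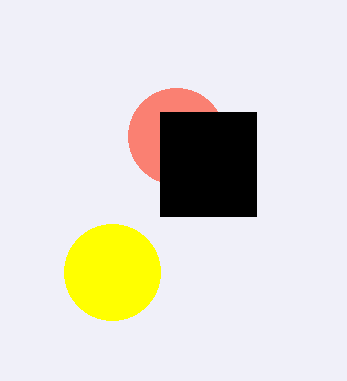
center_y_1 = 136, px0_2 = 160, py0_2 = 112, py1_2 = 216, center_x_3 = 112, center_y_3 = 272, radius_3 = 48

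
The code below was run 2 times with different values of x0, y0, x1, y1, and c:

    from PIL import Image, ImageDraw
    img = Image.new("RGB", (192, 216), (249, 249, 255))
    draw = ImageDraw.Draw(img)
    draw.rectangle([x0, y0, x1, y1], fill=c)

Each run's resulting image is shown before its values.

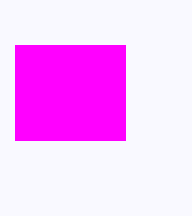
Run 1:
x0 = 15; y0 = 45; x1 = 125; y1 = 140; c = 'magenta'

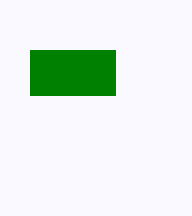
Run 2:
x0 = 30
y0 = 50
x1 = 115
y1 = 95
c = 'green'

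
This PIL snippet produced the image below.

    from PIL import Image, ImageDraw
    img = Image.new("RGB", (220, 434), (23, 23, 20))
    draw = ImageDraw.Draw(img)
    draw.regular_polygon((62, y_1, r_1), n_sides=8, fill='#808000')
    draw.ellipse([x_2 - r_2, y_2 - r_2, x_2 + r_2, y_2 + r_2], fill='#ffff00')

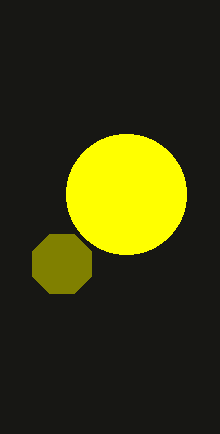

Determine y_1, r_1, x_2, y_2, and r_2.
y_1 = 264, r_1 = 32, x_2 = 126, y_2 = 194, r_2 = 60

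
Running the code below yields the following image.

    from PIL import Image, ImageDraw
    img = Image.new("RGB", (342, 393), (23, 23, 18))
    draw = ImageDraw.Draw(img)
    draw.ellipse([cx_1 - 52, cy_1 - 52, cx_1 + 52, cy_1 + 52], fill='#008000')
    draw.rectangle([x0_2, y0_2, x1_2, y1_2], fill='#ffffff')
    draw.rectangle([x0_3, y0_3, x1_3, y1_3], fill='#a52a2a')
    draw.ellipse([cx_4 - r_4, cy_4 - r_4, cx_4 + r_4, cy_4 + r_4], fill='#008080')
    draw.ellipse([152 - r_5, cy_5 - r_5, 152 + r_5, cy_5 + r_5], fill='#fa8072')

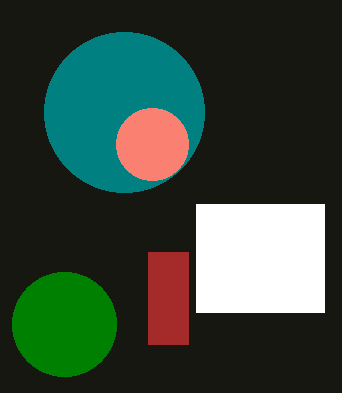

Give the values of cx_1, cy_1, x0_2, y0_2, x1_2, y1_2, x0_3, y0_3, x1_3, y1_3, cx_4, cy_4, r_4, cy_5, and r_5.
cx_1 = 64
cy_1 = 324
x0_2 = 196
y0_2 = 204
x1_2 = 324
y1_2 = 312
x0_3 = 148
y0_3 = 252
x1_3 = 188
y1_3 = 344
cx_4 = 124
cy_4 = 112
r_4 = 80
cy_5 = 144
r_5 = 36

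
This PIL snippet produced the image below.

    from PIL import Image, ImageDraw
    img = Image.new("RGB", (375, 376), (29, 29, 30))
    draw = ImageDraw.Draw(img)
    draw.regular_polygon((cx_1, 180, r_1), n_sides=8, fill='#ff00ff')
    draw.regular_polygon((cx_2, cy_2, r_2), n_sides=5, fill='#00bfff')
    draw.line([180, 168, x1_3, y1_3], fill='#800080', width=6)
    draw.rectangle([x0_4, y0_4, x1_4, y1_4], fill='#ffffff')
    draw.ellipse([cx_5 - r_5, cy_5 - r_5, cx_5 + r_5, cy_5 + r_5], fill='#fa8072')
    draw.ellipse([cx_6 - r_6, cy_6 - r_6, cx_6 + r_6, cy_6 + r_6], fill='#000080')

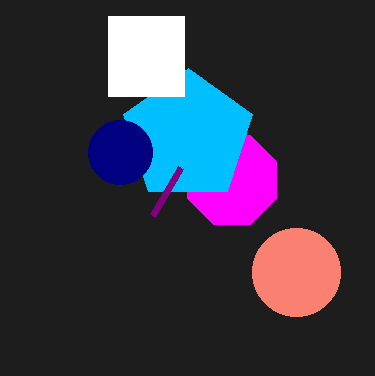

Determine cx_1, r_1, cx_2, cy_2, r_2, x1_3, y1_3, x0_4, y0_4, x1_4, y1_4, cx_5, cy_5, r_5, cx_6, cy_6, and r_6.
cx_1 = 232, r_1 = 48, cx_2 = 188, cy_2 = 136, r_2 = 68, x1_3 = 152, y1_3 = 216, x0_4 = 108, y0_4 = 16, x1_4 = 184, y1_4 = 96, cx_5 = 296, cy_5 = 272, r_5 = 44, cx_6 = 120, cy_6 = 152, r_6 = 32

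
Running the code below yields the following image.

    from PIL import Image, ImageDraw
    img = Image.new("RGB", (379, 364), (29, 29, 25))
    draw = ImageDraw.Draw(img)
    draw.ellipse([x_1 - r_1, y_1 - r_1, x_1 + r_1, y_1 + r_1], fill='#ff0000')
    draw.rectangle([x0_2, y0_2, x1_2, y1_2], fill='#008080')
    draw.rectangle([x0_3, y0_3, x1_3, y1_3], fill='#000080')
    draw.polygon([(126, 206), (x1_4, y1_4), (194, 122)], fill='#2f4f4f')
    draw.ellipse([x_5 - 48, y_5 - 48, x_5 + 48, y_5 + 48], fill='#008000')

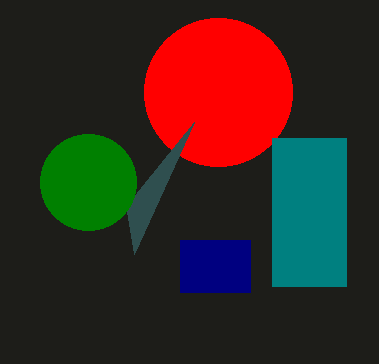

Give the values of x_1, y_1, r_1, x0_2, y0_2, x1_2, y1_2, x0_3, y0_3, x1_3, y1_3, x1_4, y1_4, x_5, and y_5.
x_1 = 218
y_1 = 92
r_1 = 74
x0_2 = 272
y0_2 = 138
x1_2 = 346
y1_2 = 286
x0_3 = 180
y0_3 = 240
x1_3 = 250
y1_3 = 292
x1_4 = 134
y1_4 = 254
x_5 = 88
y_5 = 182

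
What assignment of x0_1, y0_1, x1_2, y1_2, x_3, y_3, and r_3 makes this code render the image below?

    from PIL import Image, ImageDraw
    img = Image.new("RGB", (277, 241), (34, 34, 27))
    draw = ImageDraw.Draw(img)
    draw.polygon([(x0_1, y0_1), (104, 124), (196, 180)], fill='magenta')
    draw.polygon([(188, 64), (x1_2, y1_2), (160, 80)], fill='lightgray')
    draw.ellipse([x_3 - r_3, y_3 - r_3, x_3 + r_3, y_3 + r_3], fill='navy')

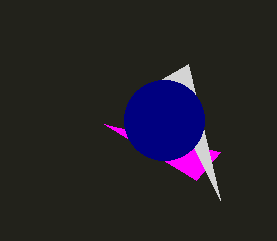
x0_1 = 220; y0_1 = 152; x1_2 = 220; y1_2 = 200; x_3 = 164; y_3 = 120; r_3 = 40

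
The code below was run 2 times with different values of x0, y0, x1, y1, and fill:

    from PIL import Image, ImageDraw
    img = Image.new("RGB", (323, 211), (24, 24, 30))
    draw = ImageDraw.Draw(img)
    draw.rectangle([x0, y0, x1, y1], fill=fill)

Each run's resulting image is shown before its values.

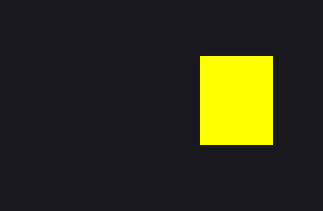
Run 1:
x0 = 200
y0 = 56
x1 = 272
y1 = 144
fill = 'yellow'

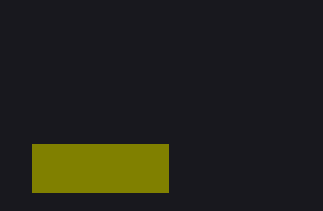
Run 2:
x0 = 32
y0 = 144
x1 = 168
y1 = 192
fill = 'olive'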